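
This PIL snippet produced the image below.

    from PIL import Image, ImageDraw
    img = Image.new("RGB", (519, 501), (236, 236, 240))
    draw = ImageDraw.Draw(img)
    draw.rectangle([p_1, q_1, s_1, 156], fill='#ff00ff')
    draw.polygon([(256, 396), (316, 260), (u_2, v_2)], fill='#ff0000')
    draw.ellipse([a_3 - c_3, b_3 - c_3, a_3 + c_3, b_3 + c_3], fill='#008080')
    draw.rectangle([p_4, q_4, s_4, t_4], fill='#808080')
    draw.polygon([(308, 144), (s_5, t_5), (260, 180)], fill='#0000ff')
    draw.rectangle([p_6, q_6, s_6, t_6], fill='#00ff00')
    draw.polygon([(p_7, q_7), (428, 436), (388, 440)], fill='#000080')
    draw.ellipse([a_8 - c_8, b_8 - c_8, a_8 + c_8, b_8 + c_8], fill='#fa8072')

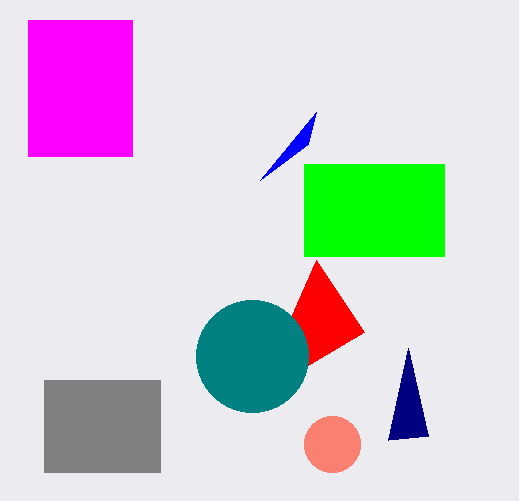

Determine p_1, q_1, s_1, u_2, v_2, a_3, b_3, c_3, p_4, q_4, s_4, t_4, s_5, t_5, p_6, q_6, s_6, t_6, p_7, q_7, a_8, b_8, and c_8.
p_1 = 28, q_1 = 20, s_1 = 132, u_2 = 364, v_2 = 332, a_3 = 252, b_3 = 356, c_3 = 56, p_4 = 44, q_4 = 380, s_4 = 160, t_4 = 472, s_5 = 316, t_5 = 112, p_6 = 304, q_6 = 164, s_6 = 444, t_6 = 256, p_7 = 408, q_7 = 348, a_8 = 332, b_8 = 444, c_8 = 28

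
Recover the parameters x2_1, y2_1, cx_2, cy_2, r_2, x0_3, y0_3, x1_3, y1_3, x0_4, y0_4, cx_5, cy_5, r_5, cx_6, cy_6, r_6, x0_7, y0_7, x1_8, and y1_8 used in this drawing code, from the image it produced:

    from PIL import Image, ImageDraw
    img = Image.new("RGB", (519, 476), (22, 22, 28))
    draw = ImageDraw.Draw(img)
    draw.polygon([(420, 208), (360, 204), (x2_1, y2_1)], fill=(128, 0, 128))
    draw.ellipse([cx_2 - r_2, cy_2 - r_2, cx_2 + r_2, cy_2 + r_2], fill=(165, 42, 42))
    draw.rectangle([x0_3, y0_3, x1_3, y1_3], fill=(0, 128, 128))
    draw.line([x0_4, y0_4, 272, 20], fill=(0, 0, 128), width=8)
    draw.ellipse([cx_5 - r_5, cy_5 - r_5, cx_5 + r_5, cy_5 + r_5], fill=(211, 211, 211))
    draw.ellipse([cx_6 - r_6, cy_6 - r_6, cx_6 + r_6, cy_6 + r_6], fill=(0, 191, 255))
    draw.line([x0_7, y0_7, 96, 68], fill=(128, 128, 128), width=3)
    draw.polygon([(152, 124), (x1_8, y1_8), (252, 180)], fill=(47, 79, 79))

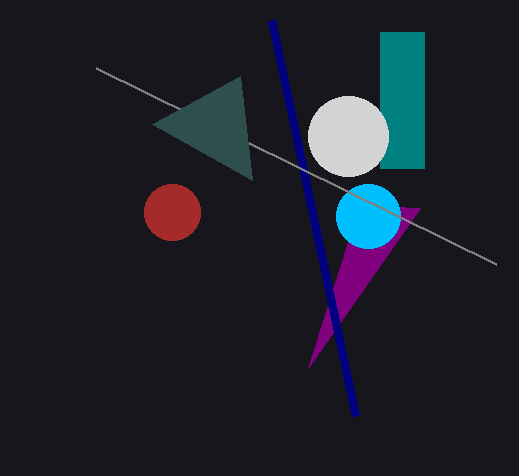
x2_1 = 308, y2_1 = 368, cx_2 = 172, cy_2 = 212, r_2 = 28, x0_3 = 380, y0_3 = 32, x1_3 = 424, y1_3 = 168, x0_4 = 356, y0_4 = 416, cx_5 = 348, cy_5 = 136, r_5 = 40, cx_6 = 368, cy_6 = 216, r_6 = 32, x0_7 = 496, y0_7 = 264, x1_8 = 240, y1_8 = 76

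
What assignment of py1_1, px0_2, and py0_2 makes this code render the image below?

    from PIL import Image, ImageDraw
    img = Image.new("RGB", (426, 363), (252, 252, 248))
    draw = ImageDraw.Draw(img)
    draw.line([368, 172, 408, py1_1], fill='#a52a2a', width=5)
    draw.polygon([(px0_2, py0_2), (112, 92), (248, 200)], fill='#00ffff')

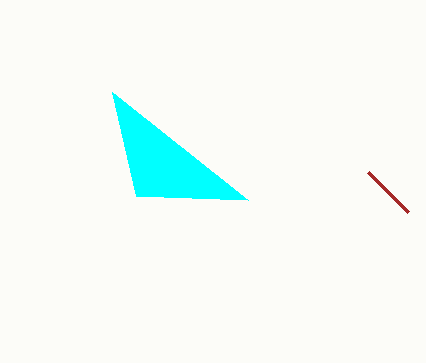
py1_1 = 212, px0_2 = 136, py0_2 = 196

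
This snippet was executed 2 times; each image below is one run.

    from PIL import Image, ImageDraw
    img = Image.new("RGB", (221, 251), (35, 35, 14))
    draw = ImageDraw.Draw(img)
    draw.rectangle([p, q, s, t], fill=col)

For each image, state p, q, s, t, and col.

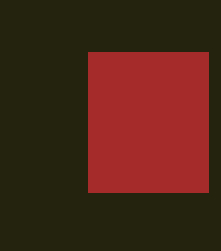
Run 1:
p = 88
q = 52
s = 208
t = 192
col = 'brown'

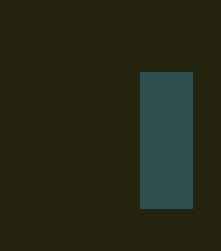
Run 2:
p = 140
q = 72
s = 192
t = 208
col = 'darkslategray'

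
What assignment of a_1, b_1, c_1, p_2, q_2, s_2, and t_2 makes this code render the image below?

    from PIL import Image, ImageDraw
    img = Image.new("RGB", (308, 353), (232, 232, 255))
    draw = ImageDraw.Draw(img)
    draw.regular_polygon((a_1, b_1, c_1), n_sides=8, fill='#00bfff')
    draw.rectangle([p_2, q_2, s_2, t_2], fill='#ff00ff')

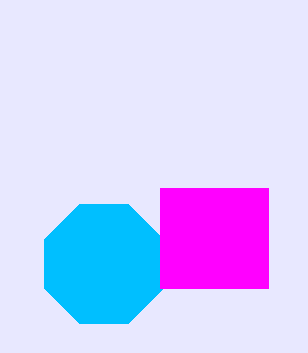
a_1 = 104, b_1 = 264, c_1 = 64, p_2 = 160, q_2 = 188, s_2 = 268, t_2 = 288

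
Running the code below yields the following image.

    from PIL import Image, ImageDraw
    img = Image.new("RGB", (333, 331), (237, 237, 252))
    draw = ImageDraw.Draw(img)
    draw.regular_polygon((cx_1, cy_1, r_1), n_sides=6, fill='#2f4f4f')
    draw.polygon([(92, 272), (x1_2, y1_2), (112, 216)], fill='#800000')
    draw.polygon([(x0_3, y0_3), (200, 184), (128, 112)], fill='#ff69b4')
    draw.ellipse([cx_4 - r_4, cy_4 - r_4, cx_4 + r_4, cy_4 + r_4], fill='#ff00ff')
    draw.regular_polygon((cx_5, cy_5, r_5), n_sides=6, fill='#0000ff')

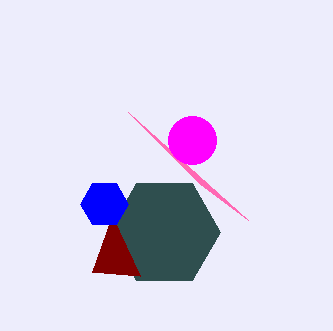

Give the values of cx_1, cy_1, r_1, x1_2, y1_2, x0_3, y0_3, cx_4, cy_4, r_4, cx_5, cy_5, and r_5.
cx_1 = 164; cy_1 = 232; r_1 = 56; x1_2 = 140; y1_2 = 276; x0_3 = 248; y0_3 = 220; cx_4 = 192; cy_4 = 140; r_4 = 24; cx_5 = 104; cy_5 = 204; r_5 = 24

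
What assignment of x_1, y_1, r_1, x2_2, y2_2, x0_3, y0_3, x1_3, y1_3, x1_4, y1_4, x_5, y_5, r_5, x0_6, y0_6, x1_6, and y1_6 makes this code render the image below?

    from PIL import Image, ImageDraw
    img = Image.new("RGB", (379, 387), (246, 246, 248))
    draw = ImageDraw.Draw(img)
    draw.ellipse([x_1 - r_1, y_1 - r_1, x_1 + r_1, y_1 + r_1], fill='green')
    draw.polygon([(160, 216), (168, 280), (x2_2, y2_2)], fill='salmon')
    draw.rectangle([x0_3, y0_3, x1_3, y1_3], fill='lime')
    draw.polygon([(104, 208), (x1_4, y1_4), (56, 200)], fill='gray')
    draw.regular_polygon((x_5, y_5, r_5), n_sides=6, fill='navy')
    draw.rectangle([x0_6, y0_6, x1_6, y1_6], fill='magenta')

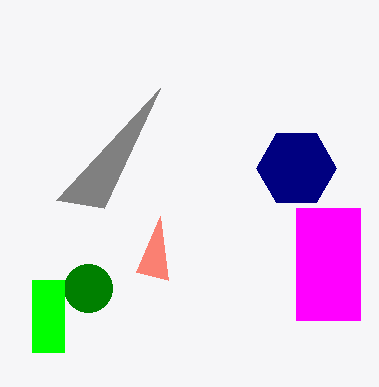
x_1 = 88
y_1 = 288
r_1 = 24
x2_2 = 136
y2_2 = 272
x0_3 = 32
y0_3 = 280
x1_3 = 64
y1_3 = 352
x1_4 = 160
y1_4 = 88
x_5 = 296
y_5 = 168
r_5 = 40
x0_6 = 296
y0_6 = 208
x1_6 = 360
y1_6 = 320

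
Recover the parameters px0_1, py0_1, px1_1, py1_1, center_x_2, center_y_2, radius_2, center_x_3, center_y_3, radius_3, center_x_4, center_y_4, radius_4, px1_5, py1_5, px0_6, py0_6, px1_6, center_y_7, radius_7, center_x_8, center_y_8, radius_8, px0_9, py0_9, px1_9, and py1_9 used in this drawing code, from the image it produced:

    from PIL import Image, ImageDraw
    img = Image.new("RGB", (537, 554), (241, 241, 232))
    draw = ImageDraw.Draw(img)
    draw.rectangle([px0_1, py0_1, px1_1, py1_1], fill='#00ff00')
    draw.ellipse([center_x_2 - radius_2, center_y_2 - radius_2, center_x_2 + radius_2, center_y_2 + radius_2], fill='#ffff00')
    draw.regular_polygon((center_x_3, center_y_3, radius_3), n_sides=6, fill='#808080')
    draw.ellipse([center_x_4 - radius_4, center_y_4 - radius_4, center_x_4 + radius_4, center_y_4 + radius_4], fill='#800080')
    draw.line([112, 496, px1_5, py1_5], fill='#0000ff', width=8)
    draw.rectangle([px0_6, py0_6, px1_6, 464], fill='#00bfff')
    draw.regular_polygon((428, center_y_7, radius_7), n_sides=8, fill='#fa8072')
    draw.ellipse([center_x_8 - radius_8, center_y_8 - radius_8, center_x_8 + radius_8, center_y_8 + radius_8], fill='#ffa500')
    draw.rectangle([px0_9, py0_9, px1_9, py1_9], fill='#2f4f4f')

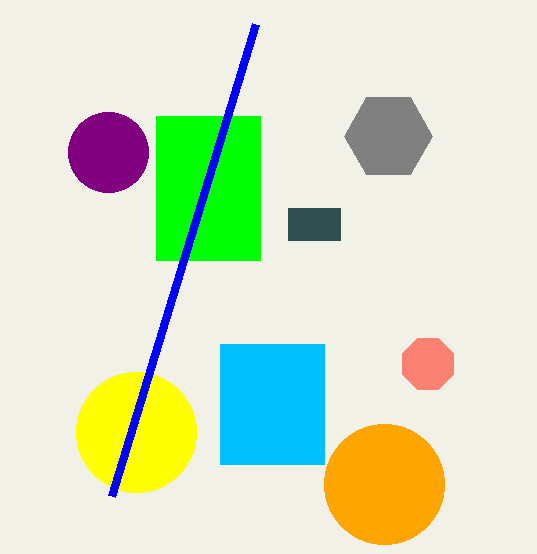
px0_1 = 156, py0_1 = 116, px1_1 = 260, py1_1 = 260, center_x_2 = 136, center_y_2 = 432, radius_2 = 60, center_x_3 = 388, center_y_3 = 136, radius_3 = 44, center_x_4 = 108, center_y_4 = 152, radius_4 = 40, px1_5 = 256, py1_5 = 24, px0_6 = 220, py0_6 = 344, px1_6 = 324, center_y_7 = 364, radius_7 = 28, center_x_8 = 384, center_y_8 = 484, radius_8 = 60, px0_9 = 288, py0_9 = 208, px1_9 = 340, py1_9 = 240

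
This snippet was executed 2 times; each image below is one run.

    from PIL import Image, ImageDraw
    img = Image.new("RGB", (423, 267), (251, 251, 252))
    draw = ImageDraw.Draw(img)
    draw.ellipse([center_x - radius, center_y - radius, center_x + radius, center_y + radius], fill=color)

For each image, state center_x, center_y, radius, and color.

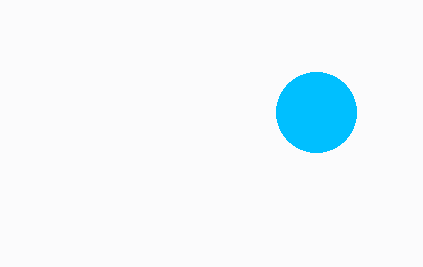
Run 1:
center_x = 316; center_y = 112; radius = 40; color = 'deepskyblue'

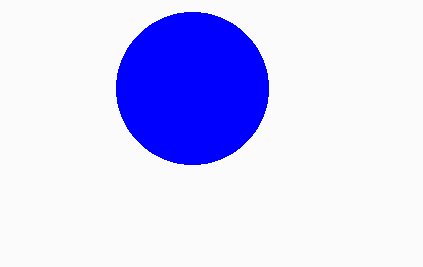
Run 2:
center_x = 192; center_y = 88; radius = 76; color = 'blue'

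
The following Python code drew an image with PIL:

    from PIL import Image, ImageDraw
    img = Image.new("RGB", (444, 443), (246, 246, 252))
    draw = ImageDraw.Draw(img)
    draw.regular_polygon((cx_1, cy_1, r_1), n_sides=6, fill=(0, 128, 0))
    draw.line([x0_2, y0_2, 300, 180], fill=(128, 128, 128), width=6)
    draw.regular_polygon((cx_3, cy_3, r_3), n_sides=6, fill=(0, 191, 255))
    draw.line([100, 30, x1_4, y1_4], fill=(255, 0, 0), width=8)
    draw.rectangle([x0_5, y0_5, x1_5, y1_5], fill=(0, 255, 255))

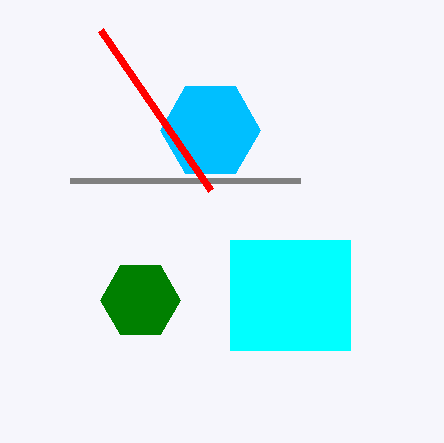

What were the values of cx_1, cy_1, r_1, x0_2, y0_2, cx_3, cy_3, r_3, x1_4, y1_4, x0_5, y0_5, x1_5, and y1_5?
cx_1 = 140, cy_1 = 300, r_1 = 40, x0_2 = 70, y0_2 = 180, cx_3 = 210, cy_3 = 130, r_3 = 50, x1_4 = 210, y1_4 = 190, x0_5 = 230, y0_5 = 240, x1_5 = 350, y1_5 = 350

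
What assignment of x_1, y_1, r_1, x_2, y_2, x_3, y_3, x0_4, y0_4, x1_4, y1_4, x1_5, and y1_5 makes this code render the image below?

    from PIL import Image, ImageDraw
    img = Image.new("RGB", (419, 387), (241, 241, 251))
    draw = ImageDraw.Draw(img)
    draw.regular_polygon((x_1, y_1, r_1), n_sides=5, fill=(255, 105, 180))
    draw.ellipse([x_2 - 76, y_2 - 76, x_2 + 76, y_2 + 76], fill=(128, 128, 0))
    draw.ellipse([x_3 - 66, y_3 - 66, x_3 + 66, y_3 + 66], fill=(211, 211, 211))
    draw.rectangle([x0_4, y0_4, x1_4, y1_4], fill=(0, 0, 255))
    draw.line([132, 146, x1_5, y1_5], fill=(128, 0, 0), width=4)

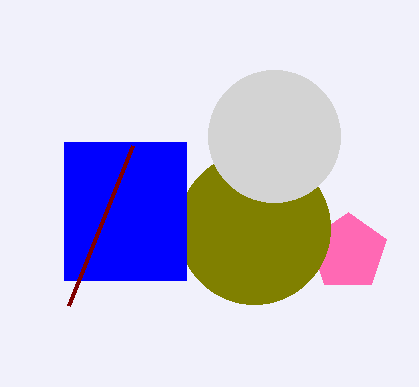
x_1 = 348; y_1 = 252; r_1 = 40; x_2 = 254; y_2 = 228; x_3 = 274; y_3 = 136; x0_4 = 64; y0_4 = 142; x1_4 = 186; y1_4 = 280; x1_5 = 68; y1_5 = 306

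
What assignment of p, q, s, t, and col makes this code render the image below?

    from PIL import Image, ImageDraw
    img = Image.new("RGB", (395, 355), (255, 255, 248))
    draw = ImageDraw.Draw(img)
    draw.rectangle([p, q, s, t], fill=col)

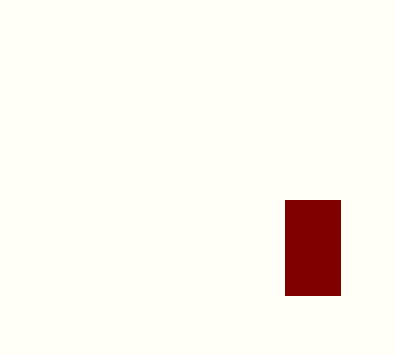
p = 285, q = 200, s = 340, t = 295, col = 'maroon'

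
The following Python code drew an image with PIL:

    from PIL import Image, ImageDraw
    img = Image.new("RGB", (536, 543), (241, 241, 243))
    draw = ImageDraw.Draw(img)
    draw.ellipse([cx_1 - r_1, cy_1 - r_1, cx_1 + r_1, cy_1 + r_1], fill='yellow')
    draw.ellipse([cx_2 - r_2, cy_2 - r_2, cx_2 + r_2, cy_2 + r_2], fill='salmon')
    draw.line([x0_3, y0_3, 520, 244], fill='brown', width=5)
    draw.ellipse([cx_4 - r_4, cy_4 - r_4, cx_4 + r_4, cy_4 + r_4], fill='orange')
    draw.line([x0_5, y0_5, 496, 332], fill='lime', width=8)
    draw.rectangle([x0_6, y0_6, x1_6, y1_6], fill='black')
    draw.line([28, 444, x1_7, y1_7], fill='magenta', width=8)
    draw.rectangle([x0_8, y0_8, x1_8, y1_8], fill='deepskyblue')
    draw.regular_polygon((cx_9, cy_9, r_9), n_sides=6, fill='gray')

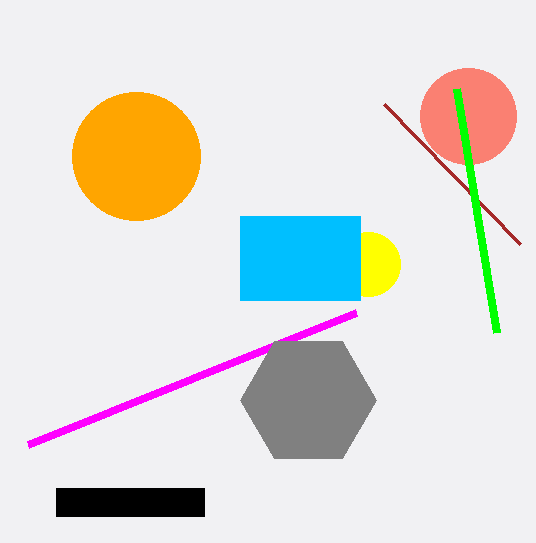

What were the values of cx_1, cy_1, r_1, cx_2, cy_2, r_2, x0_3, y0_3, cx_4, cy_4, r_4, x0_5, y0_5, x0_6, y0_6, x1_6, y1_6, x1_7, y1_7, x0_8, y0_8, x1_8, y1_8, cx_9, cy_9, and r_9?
cx_1 = 368, cy_1 = 264, r_1 = 32, cx_2 = 468, cy_2 = 116, r_2 = 48, x0_3 = 384, y0_3 = 104, cx_4 = 136, cy_4 = 156, r_4 = 64, x0_5 = 456, y0_5 = 88, x0_6 = 56, y0_6 = 488, x1_6 = 204, y1_6 = 516, x1_7 = 356, y1_7 = 312, x0_8 = 240, y0_8 = 216, x1_8 = 360, y1_8 = 300, cx_9 = 308, cy_9 = 400, r_9 = 68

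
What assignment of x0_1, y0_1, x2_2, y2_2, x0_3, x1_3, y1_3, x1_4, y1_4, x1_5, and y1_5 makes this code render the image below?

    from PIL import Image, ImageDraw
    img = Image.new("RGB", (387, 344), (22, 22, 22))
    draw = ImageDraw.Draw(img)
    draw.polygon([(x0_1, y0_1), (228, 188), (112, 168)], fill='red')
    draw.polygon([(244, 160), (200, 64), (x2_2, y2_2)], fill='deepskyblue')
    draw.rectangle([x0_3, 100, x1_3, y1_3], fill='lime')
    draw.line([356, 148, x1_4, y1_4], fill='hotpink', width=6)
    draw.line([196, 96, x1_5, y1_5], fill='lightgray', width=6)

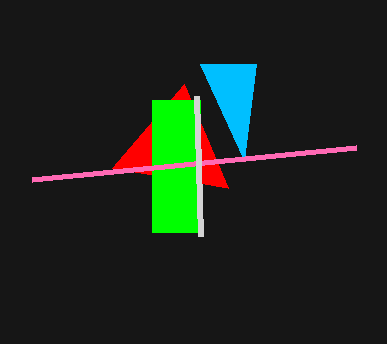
x0_1 = 184; y0_1 = 84; x2_2 = 256; y2_2 = 64; x0_3 = 152; x1_3 = 200; y1_3 = 232; x1_4 = 32; y1_4 = 180; x1_5 = 200; y1_5 = 236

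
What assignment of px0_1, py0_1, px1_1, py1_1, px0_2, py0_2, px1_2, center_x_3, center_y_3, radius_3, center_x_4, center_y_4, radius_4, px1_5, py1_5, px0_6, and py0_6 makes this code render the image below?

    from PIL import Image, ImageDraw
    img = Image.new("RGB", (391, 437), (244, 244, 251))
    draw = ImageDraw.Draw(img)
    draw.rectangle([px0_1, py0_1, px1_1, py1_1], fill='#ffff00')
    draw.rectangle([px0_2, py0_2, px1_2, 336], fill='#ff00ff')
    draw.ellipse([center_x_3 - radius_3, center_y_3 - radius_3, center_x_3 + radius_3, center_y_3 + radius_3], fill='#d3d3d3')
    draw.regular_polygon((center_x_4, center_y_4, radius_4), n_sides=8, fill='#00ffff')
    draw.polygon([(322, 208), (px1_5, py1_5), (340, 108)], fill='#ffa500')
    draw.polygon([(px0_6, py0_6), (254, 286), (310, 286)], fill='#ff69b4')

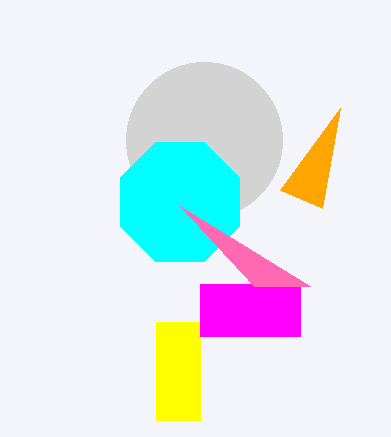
px0_1 = 156; py0_1 = 322; px1_1 = 200; py1_1 = 420; px0_2 = 200; py0_2 = 284; px1_2 = 300; center_x_3 = 204; center_y_3 = 140; radius_3 = 78; center_x_4 = 180; center_y_4 = 202; radius_4 = 64; px1_5 = 280; py1_5 = 190; px0_6 = 180; py0_6 = 206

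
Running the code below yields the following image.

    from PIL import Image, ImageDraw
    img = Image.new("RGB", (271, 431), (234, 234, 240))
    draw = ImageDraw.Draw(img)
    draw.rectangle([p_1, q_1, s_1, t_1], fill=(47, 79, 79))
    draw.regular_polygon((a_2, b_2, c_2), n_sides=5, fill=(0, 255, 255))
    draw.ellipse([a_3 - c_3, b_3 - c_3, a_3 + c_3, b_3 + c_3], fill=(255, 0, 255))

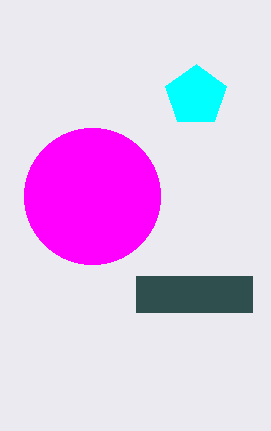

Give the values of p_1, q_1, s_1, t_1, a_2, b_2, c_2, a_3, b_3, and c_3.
p_1 = 136; q_1 = 276; s_1 = 252; t_1 = 312; a_2 = 196; b_2 = 96; c_2 = 32; a_3 = 92; b_3 = 196; c_3 = 68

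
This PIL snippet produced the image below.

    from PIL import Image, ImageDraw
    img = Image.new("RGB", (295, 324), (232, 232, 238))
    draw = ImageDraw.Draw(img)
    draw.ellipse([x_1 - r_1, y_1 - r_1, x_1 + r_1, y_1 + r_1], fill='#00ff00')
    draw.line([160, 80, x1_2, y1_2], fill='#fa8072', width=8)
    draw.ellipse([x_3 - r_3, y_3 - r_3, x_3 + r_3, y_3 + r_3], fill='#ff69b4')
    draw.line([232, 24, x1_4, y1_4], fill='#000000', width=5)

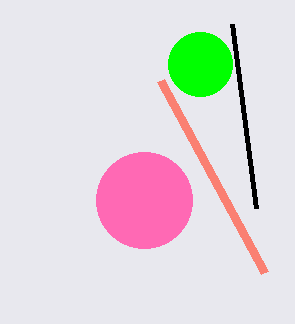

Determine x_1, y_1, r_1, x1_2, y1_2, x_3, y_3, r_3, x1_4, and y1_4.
x_1 = 200; y_1 = 64; r_1 = 32; x1_2 = 264; y1_2 = 272; x_3 = 144; y_3 = 200; r_3 = 48; x1_4 = 256; y1_4 = 208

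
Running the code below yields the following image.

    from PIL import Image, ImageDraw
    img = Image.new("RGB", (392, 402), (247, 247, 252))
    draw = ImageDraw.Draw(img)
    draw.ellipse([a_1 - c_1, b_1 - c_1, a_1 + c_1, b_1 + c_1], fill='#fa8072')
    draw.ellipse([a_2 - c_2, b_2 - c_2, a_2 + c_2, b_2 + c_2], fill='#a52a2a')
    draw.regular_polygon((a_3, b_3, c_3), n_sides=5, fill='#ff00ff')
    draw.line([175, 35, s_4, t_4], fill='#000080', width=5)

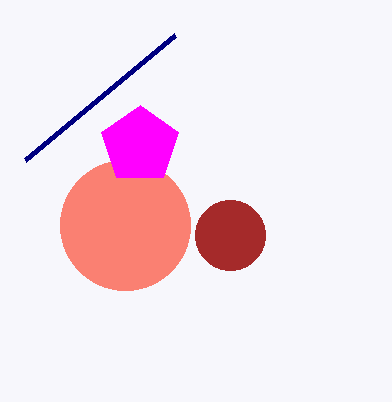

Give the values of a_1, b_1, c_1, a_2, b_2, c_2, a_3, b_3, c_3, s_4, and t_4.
a_1 = 125; b_1 = 225; c_1 = 65; a_2 = 230; b_2 = 235; c_2 = 35; a_3 = 140; b_3 = 145; c_3 = 40; s_4 = 25; t_4 = 160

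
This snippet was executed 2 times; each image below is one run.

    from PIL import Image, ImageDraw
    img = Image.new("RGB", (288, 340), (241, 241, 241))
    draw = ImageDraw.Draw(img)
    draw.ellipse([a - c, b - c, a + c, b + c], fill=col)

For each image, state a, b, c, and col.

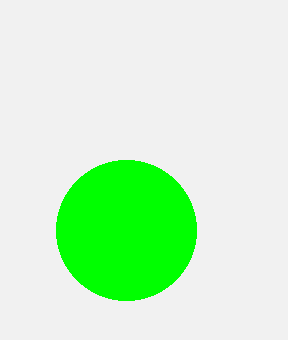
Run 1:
a = 126, b = 230, c = 70, col = 'lime'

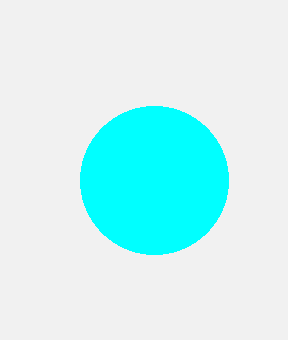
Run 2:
a = 154, b = 180, c = 74, col = 'cyan'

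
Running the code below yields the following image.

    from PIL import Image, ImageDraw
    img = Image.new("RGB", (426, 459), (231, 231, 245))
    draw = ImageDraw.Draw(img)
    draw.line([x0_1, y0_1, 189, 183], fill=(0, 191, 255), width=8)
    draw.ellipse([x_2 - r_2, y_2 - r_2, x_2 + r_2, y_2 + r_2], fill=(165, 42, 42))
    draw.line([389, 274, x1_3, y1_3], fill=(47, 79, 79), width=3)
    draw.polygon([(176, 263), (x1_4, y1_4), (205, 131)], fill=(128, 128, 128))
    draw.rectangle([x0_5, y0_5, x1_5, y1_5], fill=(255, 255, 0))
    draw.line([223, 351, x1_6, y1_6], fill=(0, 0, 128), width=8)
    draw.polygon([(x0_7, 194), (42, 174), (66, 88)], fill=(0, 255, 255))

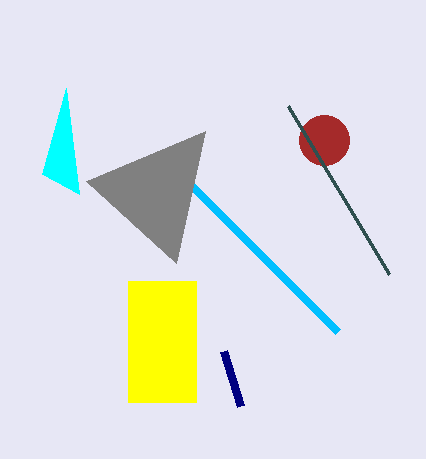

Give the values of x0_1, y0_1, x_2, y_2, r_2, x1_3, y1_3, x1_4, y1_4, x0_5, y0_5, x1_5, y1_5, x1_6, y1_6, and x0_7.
x0_1 = 338
y0_1 = 332
x_2 = 324
y_2 = 140
r_2 = 25
x1_3 = 288
y1_3 = 106
x1_4 = 86
y1_4 = 181
x0_5 = 128
y0_5 = 281
x1_5 = 196
y1_5 = 402
x1_6 = 240
y1_6 = 406
x0_7 = 79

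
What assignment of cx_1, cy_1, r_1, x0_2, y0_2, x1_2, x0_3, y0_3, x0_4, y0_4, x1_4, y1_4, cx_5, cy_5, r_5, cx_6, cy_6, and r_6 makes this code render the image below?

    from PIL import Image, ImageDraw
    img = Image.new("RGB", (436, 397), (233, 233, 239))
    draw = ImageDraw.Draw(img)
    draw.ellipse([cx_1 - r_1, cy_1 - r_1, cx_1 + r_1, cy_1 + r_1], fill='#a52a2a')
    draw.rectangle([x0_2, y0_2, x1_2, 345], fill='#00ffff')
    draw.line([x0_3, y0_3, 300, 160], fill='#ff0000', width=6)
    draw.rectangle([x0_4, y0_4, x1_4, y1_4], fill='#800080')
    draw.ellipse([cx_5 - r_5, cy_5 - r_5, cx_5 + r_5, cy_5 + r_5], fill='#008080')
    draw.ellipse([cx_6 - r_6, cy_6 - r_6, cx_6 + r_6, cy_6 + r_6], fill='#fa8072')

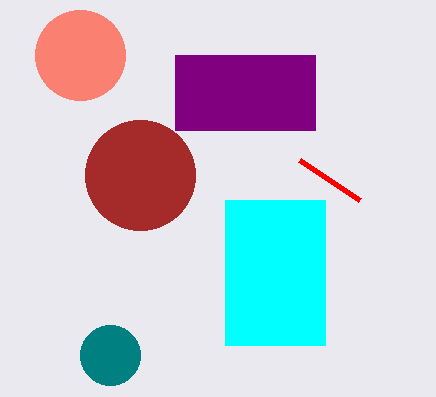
cx_1 = 140
cy_1 = 175
r_1 = 55
x0_2 = 225
y0_2 = 200
x1_2 = 325
x0_3 = 360
y0_3 = 200
x0_4 = 175
y0_4 = 55
x1_4 = 315
y1_4 = 130
cx_5 = 110
cy_5 = 355
r_5 = 30
cx_6 = 80
cy_6 = 55
r_6 = 45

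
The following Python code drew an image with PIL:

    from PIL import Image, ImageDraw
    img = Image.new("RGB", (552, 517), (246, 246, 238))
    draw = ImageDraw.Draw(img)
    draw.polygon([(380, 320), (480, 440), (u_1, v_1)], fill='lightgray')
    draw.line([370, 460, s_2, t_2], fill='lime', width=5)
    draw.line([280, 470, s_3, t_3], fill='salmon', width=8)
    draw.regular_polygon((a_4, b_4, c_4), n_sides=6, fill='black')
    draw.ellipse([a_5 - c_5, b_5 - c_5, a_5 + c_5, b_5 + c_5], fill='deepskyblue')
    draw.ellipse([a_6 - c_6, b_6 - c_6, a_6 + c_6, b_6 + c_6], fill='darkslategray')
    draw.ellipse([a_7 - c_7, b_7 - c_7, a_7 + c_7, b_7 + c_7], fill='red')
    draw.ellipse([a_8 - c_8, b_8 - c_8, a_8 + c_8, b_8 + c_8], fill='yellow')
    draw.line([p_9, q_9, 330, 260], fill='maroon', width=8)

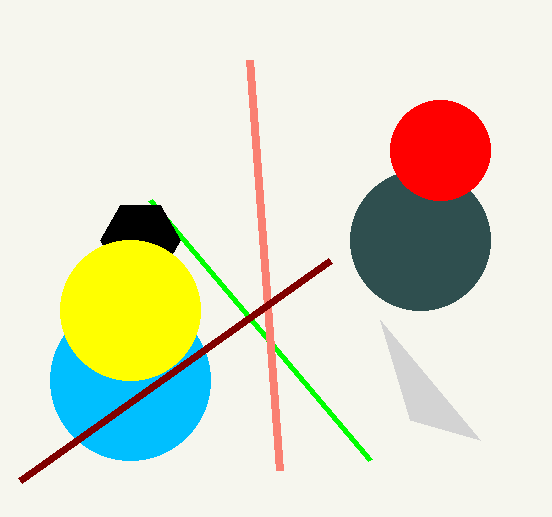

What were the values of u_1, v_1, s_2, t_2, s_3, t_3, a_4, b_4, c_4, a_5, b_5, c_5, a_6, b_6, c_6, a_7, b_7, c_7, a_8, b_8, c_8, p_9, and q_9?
u_1 = 410
v_1 = 420
s_2 = 150
t_2 = 200
s_3 = 250
t_3 = 60
a_4 = 140
b_4 = 240
c_4 = 40
a_5 = 130
b_5 = 380
c_5 = 80
a_6 = 420
b_6 = 240
c_6 = 70
a_7 = 440
b_7 = 150
c_7 = 50
a_8 = 130
b_8 = 310
c_8 = 70
p_9 = 20
q_9 = 480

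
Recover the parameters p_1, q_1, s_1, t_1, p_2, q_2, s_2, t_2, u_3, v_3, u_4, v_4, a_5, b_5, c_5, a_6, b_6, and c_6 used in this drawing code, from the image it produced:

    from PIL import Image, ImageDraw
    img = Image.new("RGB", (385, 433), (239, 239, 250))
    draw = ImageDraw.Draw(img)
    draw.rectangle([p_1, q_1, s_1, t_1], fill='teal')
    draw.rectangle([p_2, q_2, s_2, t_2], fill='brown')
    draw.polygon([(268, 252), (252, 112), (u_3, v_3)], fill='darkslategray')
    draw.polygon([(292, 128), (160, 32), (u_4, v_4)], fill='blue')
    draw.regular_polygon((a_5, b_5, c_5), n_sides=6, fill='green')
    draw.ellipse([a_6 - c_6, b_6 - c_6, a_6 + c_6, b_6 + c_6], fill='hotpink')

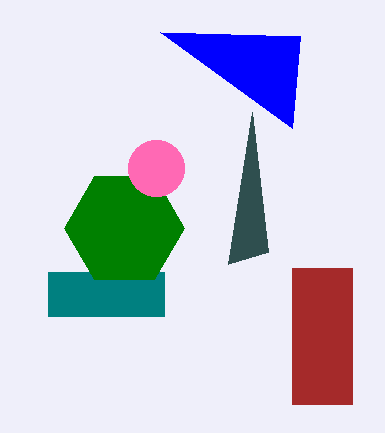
p_1 = 48; q_1 = 272; s_1 = 164; t_1 = 316; p_2 = 292; q_2 = 268; s_2 = 352; t_2 = 404; u_3 = 228; v_3 = 264; u_4 = 300; v_4 = 36; a_5 = 124; b_5 = 228; c_5 = 60; a_6 = 156; b_6 = 168; c_6 = 28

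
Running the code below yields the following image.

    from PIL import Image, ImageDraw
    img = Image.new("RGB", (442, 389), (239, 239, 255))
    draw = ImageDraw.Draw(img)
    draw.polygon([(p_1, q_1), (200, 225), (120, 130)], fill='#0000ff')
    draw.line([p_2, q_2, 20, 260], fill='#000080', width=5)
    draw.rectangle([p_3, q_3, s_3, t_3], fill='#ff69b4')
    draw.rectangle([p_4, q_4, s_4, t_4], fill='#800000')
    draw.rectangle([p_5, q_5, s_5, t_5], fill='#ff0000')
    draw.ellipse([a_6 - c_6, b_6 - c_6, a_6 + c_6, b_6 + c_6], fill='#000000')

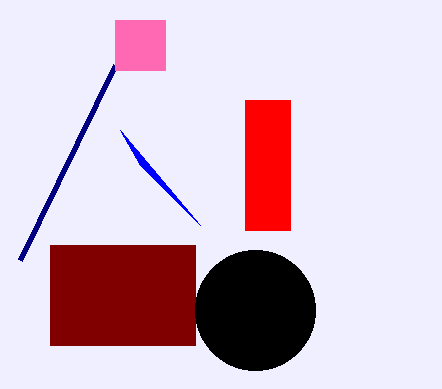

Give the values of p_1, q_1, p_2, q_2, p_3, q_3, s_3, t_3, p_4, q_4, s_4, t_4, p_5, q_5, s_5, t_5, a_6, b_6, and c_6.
p_1 = 140
q_1 = 165
p_2 = 115
q_2 = 65
p_3 = 115
q_3 = 20
s_3 = 165
t_3 = 70
p_4 = 50
q_4 = 245
s_4 = 195
t_4 = 345
p_5 = 245
q_5 = 100
s_5 = 290
t_5 = 230
a_6 = 255
b_6 = 310
c_6 = 60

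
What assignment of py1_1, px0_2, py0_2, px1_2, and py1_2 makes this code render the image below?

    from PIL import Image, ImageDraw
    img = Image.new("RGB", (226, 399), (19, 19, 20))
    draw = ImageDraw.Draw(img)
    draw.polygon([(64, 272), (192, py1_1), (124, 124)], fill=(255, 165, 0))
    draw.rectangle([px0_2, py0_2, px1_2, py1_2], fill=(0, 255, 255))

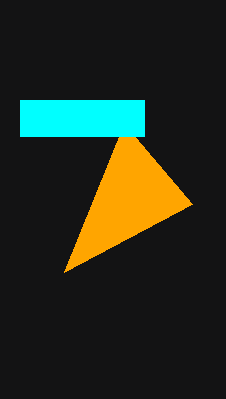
py1_1 = 204
px0_2 = 20
py0_2 = 100
px1_2 = 144
py1_2 = 136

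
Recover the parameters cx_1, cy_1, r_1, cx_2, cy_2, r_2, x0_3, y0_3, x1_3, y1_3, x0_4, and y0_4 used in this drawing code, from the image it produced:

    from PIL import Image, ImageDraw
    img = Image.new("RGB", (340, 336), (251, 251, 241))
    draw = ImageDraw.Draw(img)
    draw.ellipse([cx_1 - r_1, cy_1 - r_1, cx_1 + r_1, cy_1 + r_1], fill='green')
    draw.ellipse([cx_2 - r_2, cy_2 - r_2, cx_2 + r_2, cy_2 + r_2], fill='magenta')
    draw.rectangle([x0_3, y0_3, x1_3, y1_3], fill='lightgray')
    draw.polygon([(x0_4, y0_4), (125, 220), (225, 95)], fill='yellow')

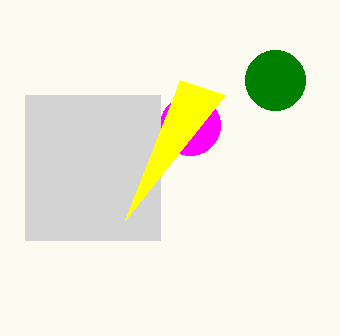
cx_1 = 275, cy_1 = 80, r_1 = 30, cx_2 = 190, cy_2 = 125, r_2 = 30, x0_3 = 25, y0_3 = 95, x1_3 = 160, y1_3 = 240, x0_4 = 180, y0_4 = 80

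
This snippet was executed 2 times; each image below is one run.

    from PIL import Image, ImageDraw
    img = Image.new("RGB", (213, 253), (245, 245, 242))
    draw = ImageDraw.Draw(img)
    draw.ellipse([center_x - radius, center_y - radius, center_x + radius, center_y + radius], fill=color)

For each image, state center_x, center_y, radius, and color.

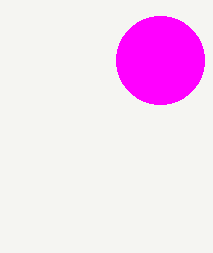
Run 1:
center_x = 160, center_y = 60, radius = 44, color = 'magenta'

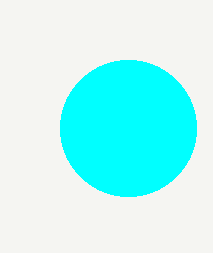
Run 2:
center_x = 128; center_y = 128; radius = 68; color = 'cyan'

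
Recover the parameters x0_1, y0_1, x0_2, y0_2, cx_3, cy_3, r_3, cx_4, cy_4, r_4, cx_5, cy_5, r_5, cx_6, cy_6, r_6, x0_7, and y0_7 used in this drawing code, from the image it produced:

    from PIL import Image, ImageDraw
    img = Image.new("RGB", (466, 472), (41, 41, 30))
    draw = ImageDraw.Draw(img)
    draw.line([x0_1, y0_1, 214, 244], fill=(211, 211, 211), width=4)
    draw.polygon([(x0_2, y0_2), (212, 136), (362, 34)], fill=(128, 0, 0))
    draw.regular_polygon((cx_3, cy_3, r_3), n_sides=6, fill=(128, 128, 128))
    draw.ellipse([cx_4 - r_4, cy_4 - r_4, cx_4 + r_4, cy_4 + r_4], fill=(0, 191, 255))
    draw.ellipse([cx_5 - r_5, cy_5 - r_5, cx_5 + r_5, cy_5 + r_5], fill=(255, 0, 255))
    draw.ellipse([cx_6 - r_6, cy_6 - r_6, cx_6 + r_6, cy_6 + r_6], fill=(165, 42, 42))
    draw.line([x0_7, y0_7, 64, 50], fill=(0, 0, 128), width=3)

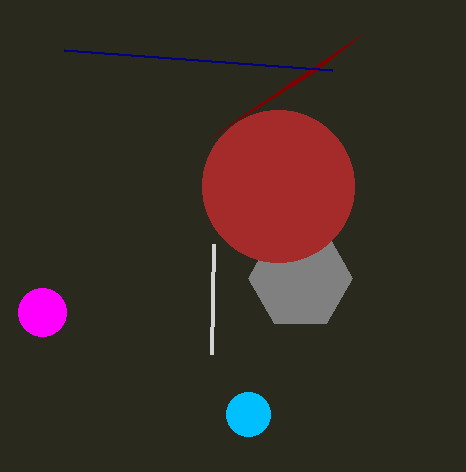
x0_1 = 212, y0_1 = 354, x0_2 = 314, y0_2 = 72, cx_3 = 300, cy_3 = 278, r_3 = 52, cx_4 = 248, cy_4 = 414, r_4 = 22, cx_5 = 42, cy_5 = 312, r_5 = 24, cx_6 = 278, cy_6 = 186, r_6 = 76, x0_7 = 332, y0_7 = 70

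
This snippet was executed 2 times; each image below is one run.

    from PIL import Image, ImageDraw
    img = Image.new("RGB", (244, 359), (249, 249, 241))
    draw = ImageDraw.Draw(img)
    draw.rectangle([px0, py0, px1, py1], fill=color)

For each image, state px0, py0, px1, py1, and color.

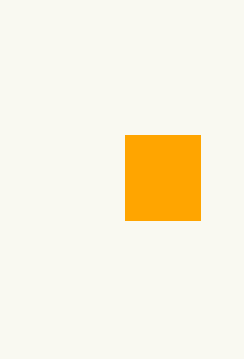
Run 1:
px0 = 125; py0 = 135; px1 = 200; py1 = 220; color = 'orange'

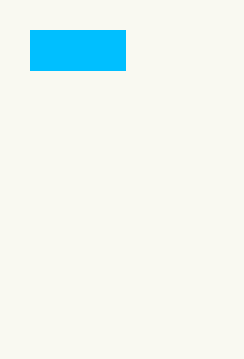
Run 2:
px0 = 30, py0 = 30, px1 = 125, py1 = 70, color = 'deepskyblue'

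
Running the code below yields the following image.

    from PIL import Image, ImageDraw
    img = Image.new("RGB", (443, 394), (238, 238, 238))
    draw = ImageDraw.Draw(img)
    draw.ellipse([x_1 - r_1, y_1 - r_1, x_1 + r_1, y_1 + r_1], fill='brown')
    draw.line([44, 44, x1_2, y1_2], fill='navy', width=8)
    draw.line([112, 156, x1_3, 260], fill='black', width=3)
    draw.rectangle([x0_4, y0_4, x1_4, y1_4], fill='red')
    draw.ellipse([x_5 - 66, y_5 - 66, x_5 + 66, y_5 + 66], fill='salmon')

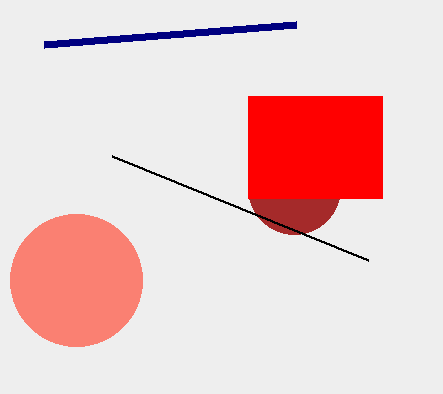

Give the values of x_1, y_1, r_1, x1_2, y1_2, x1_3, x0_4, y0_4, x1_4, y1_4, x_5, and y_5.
x_1 = 294, y_1 = 188, r_1 = 46, x1_2 = 296, y1_2 = 24, x1_3 = 368, x0_4 = 248, y0_4 = 96, x1_4 = 382, y1_4 = 198, x_5 = 76, y_5 = 280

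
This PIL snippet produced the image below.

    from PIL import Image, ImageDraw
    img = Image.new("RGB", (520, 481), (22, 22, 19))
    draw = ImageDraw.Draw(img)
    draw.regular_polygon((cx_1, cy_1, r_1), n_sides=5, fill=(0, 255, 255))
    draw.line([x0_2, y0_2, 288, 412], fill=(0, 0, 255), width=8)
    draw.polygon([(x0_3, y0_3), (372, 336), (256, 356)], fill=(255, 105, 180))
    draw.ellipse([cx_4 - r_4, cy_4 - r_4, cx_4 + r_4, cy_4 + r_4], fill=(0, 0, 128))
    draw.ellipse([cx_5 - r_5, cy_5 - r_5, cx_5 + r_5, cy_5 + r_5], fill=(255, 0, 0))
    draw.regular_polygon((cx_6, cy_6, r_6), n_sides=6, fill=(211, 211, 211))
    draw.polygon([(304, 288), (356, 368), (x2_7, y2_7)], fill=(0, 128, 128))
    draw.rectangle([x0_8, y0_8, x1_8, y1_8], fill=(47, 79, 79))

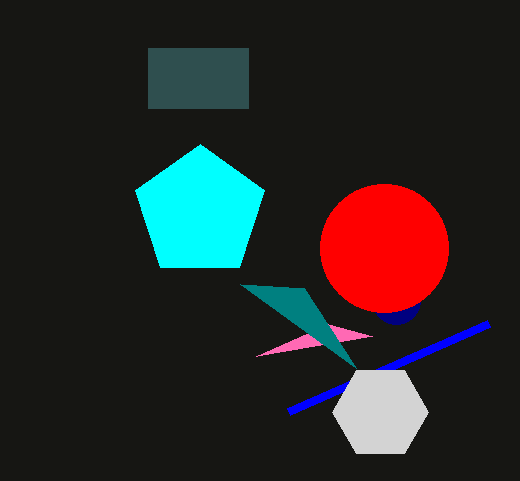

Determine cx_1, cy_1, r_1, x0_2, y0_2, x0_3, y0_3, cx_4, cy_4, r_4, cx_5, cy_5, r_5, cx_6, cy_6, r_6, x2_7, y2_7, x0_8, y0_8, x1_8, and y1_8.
cx_1 = 200, cy_1 = 212, r_1 = 68, x0_2 = 488, y0_2 = 324, x0_3 = 328, y0_3 = 324, cx_4 = 396, cy_4 = 300, r_4 = 24, cx_5 = 384, cy_5 = 248, r_5 = 64, cx_6 = 380, cy_6 = 412, r_6 = 48, x2_7 = 240, y2_7 = 284, x0_8 = 148, y0_8 = 48, x1_8 = 248, y1_8 = 108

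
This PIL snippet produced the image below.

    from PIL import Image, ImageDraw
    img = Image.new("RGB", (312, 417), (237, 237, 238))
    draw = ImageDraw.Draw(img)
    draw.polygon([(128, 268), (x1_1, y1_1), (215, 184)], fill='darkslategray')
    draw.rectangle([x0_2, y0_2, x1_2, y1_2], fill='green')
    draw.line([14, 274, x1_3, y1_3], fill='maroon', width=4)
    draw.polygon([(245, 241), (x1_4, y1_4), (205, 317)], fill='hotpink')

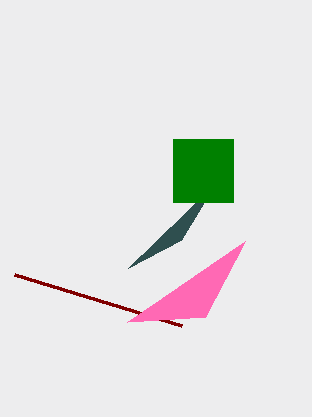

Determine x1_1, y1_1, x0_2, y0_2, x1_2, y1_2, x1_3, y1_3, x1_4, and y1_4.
x1_1 = 181, y1_1 = 240, x0_2 = 173, y0_2 = 139, x1_2 = 233, y1_2 = 202, x1_3 = 181, y1_3 = 325, x1_4 = 127, y1_4 = 322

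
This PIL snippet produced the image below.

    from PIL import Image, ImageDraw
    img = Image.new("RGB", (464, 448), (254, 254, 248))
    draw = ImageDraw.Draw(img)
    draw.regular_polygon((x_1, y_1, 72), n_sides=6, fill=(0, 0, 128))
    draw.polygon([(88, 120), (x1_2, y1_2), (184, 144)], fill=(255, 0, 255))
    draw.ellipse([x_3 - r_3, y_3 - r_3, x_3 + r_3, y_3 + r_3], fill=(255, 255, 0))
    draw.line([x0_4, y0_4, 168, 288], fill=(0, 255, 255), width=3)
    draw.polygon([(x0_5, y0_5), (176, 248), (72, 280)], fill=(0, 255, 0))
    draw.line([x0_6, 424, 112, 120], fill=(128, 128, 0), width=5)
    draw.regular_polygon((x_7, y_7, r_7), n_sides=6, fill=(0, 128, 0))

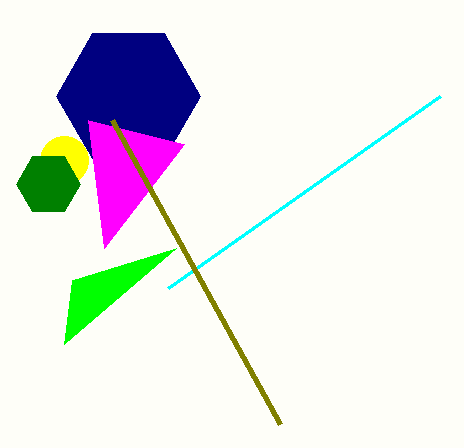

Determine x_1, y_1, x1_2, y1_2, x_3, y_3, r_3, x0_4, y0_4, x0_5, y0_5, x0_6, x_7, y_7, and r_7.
x_1 = 128; y_1 = 96; x1_2 = 104; y1_2 = 248; x_3 = 64; y_3 = 160; r_3 = 24; x0_4 = 440; y0_4 = 96; x0_5 = 64; y0_5 = 344; x0_6 = 280; x_7 = 48; y_7 = 184; r_7 = 32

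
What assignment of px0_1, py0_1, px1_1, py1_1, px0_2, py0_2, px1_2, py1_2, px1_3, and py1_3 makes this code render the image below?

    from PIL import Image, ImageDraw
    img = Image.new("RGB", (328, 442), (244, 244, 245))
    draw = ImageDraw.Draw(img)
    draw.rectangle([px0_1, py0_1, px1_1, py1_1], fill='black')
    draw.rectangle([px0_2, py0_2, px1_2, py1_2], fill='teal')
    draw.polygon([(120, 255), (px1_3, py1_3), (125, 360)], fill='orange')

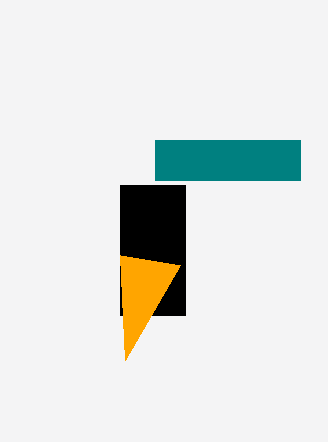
px0_1 = 120; py0_1 = 185; px1_1 = 185; py1_1 = 315; px0_2 = 155; py0_2 = 140; px1_2 = 300; py1_2 = 180; px1_3 = 180; py1_3 = 265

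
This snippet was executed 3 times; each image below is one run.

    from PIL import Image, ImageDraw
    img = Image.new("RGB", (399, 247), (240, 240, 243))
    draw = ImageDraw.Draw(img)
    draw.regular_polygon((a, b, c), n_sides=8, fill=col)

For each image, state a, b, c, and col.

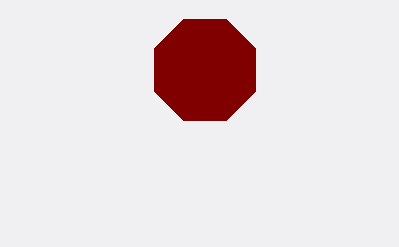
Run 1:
a = 205
b = 70
c = 55
col = 'maroon'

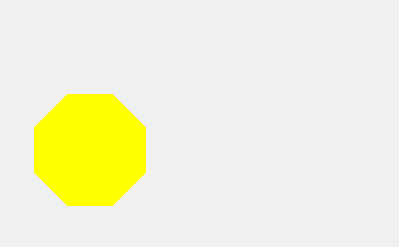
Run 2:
a = 90
b = 150
c = 60
col = 'yellow'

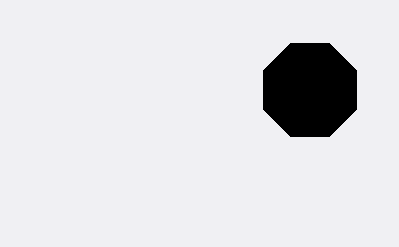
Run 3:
a = 310
b = 90
c = 50
col = 'black'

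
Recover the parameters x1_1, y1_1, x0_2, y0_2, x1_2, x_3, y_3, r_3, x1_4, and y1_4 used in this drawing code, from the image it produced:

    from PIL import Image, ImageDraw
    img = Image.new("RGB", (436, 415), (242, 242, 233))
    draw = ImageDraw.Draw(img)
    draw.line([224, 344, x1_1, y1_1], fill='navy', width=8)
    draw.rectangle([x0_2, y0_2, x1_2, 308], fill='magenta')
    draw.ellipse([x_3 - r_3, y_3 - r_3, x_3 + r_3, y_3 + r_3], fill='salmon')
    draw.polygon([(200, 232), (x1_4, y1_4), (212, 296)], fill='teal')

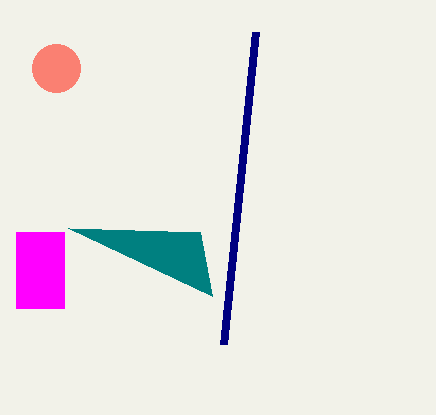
x1_1 = 256, y1_1 = 32, x0_2 = 16, y0_2 = 232, x1_2 = 64, x_3 = 56, y_3 = 68, r_3 = 24, x1_4 = 68, y1_4 = 228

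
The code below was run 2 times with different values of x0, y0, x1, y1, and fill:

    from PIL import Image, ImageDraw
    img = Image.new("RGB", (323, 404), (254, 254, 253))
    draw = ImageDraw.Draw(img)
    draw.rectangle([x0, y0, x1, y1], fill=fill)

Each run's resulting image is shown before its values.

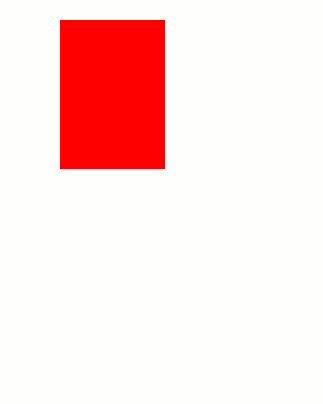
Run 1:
x0 = 60, y0 = 20, x1 = 164, y1 = 168, fill = 'red'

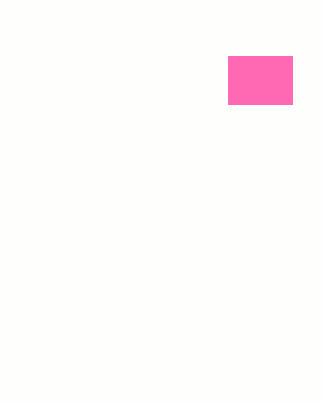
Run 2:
x0 = 228; y0 = 56; x1 = 292; y1 = 104; fill = 'hotpink'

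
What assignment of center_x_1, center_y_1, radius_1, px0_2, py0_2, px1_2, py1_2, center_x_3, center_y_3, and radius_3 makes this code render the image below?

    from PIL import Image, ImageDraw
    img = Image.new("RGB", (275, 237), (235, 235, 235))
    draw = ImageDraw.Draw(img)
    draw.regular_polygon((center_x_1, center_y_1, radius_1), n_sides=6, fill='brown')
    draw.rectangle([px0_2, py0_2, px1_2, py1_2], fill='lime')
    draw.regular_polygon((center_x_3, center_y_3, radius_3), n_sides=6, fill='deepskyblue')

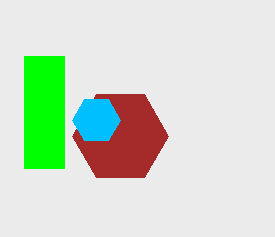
center_x_1 = 120
center_y_1 = 136
radius_1 = 48
px0_2 = 24
py0_2 = 56
px1_2 = 64
py1_2 = 168
center_x_3 = 96
center_y_3 = 120
radius_3 = 24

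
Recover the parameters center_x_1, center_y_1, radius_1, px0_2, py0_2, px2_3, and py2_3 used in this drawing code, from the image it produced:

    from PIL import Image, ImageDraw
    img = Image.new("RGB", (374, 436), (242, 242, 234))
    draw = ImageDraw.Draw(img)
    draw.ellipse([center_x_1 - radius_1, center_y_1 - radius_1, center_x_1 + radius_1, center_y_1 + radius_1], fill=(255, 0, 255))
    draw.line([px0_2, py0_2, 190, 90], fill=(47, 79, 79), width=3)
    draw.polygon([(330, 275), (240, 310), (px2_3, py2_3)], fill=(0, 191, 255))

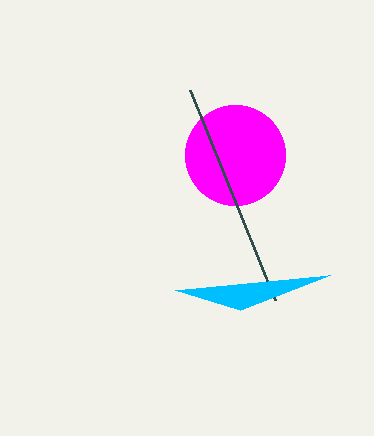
center_x_1 = 235; center_y_1 = 155; radius_1 = 50; px0_2 = 275; py0_2 = 300; px2_3 = 175; py2_3 = 290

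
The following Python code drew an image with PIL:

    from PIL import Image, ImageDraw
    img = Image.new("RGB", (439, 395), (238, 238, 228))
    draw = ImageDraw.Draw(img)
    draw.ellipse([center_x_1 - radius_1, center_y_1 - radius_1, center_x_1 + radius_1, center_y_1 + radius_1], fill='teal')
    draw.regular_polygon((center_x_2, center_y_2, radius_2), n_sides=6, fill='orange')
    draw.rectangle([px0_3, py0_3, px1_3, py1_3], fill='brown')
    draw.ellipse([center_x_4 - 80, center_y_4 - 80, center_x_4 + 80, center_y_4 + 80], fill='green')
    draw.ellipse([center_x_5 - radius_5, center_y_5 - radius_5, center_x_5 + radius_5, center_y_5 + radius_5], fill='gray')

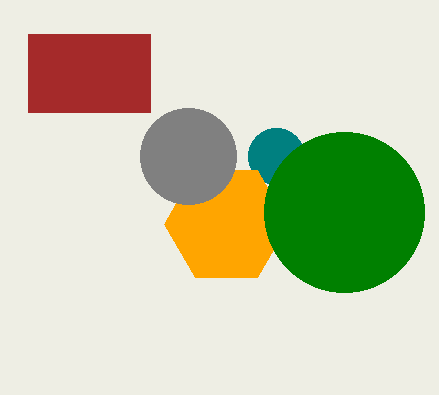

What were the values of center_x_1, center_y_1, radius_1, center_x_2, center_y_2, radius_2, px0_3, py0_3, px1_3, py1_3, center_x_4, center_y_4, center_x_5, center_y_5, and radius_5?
center_x_1 = 276; center_y_1 = 156; radius_1 = 28; center_x_2 = 226; center_y_2 = 224; radius_2 = 62; px0_3 = 28; py0_3 = 34; px1_3 = 150; py1_3 = 112; center_x_4 = 344; center_y_4 = 212; center_x_5 = 188; center_y_5 = 156; radius_5 = 48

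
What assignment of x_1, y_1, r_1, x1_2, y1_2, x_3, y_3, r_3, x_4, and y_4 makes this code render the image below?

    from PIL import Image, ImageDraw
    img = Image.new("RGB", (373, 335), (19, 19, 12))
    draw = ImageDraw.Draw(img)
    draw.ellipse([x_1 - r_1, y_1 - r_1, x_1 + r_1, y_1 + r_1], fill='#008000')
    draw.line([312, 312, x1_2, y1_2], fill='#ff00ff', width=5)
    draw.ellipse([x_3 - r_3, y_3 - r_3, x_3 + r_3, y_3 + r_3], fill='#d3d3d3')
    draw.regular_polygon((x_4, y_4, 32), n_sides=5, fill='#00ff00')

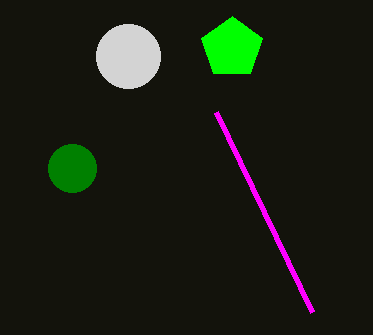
x_1 = 72
y_1 = 168
r_1 = 24
x1_2 = 216
y1_2 = 112
x_3 = 128
y_3 = 56
r_3 = 32
x_4 = 232
y_4 = 48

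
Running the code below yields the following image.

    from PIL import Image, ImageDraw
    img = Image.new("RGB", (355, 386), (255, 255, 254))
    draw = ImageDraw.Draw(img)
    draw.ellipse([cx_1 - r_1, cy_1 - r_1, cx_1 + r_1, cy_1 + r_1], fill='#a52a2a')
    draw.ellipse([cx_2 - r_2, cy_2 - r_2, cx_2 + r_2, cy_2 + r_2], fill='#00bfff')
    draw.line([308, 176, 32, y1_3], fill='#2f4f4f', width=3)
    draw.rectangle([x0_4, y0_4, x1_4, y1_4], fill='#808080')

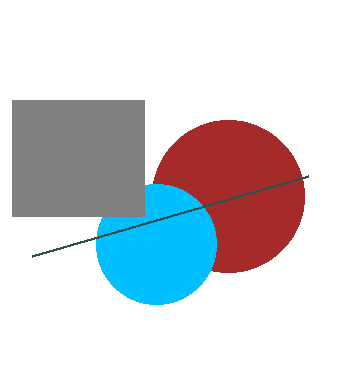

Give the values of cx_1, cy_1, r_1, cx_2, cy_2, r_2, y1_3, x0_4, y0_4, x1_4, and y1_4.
cx_1 = 228, cy_1 = 196, r_1 = 76, cx_2 = 156, cy_2 = 244, r_2 = 60, y1_3 = 256, x0_4 = 12, y0_4 = 100, x1_4 = 144, y1_4 = 216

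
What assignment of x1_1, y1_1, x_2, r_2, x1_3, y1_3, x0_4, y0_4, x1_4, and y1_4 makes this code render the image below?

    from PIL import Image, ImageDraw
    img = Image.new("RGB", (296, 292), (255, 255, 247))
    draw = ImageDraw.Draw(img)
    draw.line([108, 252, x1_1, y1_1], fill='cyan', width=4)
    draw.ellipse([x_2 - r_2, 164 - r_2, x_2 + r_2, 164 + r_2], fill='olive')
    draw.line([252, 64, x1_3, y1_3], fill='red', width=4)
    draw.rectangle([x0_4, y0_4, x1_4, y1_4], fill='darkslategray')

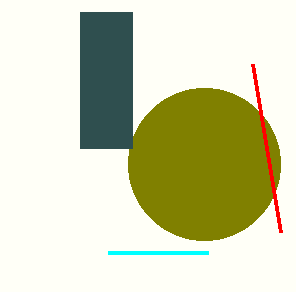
x1_1 = 208; y1_1 = 252; x_2 = 204; r_2 = 76; x1_3 = 280; y1_3 = 232; x0_4 = 80; y0_4 = 12; x1_4 = 132; y1_4 = 148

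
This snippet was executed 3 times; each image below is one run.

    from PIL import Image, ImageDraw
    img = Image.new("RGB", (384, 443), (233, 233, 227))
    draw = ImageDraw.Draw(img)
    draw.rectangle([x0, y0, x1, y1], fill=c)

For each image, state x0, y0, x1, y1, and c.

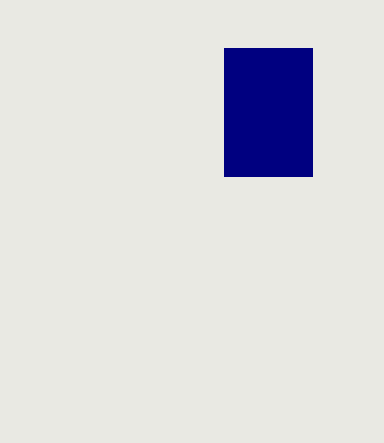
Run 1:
x0 = 224; y0 = 48; x1 = 312; y1 = 176; c = 'navy'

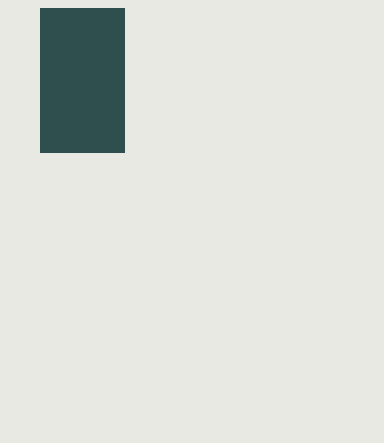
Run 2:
x0 = 40, y0 = 8, x1 = 124, y1 = 152, c = 'darkslategray'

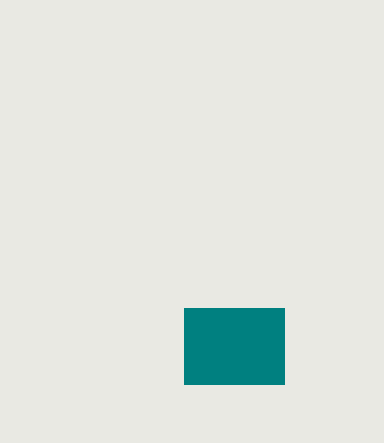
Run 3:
x0 = 184; y0 = 308; x1 = 284; y1 = 384; c = 'teal'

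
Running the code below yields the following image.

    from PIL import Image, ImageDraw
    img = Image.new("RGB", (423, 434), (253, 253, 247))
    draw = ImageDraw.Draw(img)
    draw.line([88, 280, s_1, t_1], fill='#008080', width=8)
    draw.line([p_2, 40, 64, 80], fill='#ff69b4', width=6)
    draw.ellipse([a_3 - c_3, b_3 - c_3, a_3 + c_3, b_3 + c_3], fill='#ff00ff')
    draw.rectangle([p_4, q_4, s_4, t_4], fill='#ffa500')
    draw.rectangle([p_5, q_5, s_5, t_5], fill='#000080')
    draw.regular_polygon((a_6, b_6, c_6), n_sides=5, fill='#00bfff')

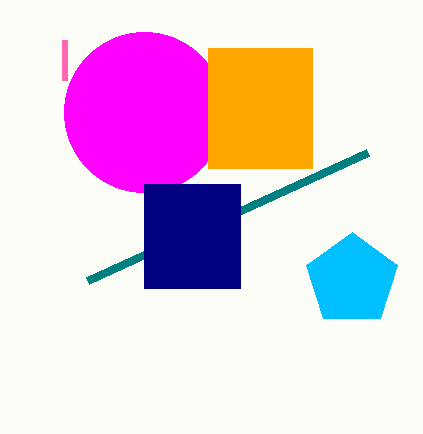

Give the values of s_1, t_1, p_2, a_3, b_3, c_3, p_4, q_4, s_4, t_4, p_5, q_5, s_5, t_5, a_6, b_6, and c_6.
s_1 = 368, t_1 = 152, p_2 = 64, a_3 = 144, b_3 = 112, c_3 = 80, p_4 = 208, q_4 = 48, s_4 = 312, t_4 = 168, p_5 = 144, q_5 = 184, s_5 = 240, t_5 = 288, a_6 = 352, b_6 = 280, c_6 = 48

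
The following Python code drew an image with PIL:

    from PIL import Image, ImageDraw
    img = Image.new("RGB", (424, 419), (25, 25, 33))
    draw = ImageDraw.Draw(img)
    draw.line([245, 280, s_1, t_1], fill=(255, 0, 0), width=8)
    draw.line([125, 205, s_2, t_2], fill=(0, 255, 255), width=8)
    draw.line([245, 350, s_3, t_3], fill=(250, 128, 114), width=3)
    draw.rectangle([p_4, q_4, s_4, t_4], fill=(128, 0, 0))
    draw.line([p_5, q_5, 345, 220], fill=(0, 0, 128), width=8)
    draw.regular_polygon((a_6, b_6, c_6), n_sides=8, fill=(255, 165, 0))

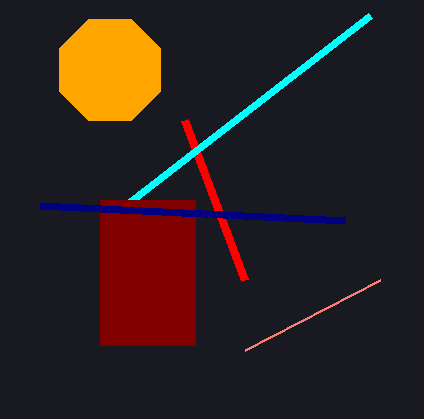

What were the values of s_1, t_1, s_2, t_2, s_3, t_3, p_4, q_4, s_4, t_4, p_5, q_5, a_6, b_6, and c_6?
s_1 = 185
t_1 = 120
s_2 = 370
t_2 = 15
s_3 = 380
t_3 = 280
p_4 = 100
q_4 = 200
s_4 = 195
t_4 = 345
p_5 = 40
q_5 = 205
a_6 = 110
b_6 = 70
c_6 = 55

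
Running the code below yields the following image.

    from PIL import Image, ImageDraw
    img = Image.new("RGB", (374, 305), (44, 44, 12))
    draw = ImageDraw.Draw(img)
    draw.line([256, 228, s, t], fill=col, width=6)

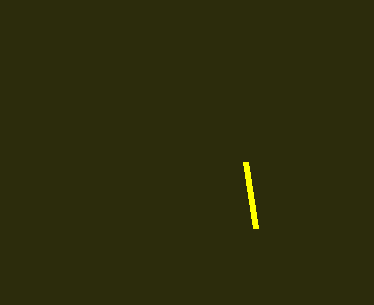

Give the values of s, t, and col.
s = 246, t = 162, col = 'yellow'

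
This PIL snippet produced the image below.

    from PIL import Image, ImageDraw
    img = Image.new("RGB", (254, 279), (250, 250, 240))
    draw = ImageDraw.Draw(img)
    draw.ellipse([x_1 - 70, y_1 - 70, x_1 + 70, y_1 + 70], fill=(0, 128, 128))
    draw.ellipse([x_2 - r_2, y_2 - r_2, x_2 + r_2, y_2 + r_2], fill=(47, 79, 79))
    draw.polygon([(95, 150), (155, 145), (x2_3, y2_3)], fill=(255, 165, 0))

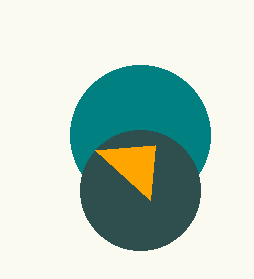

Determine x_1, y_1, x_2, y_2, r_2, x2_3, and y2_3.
x_1 = 140
y_1 = 135
x_2 = 140
y_2 = 190
r_2 = 60
x2_3 = 150
y2_3 = 200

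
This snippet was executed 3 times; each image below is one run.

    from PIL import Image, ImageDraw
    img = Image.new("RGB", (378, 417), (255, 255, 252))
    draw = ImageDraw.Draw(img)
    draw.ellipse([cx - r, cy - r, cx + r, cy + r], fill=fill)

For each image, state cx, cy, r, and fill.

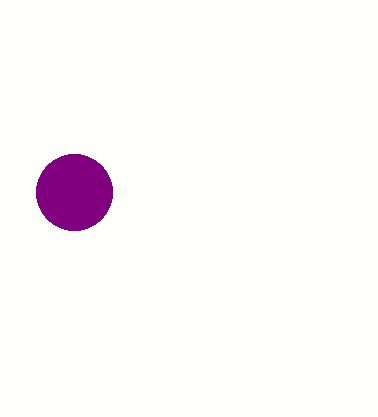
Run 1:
cx = 74; cy = 192; r = 38; fill = 'purple'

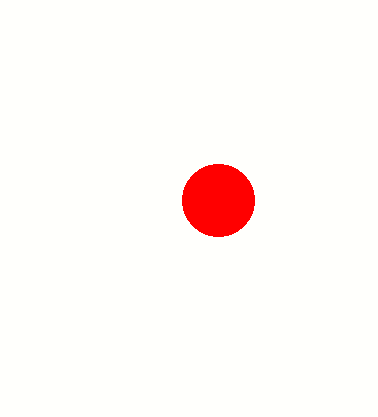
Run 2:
cx = 218, cy = 200, r = 36, fill = 'red'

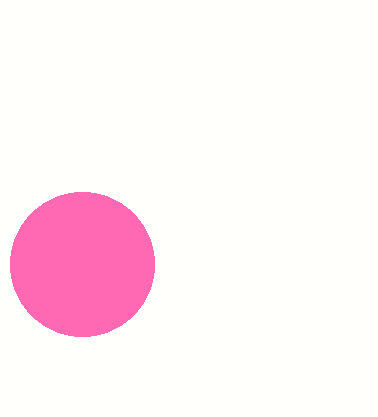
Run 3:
cx = 82; cy = 264; r = 72; fill = 'hotpink'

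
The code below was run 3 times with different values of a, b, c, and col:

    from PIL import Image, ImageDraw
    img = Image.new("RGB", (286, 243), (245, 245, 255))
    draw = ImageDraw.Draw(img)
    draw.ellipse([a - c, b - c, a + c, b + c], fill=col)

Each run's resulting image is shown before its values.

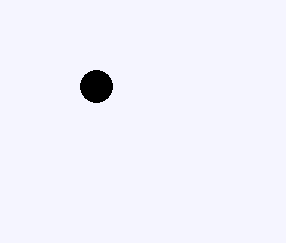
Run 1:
a = 96, b = 86, c = 16, col = 'black'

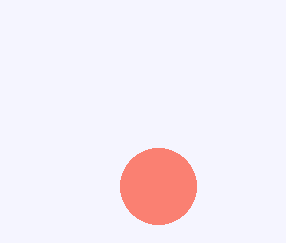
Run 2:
a = 158, b = 186, c = 38, col = 'salmon'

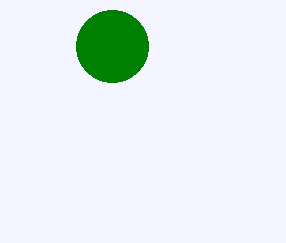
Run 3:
a = 112
b = 46
c = 36
col = 'green'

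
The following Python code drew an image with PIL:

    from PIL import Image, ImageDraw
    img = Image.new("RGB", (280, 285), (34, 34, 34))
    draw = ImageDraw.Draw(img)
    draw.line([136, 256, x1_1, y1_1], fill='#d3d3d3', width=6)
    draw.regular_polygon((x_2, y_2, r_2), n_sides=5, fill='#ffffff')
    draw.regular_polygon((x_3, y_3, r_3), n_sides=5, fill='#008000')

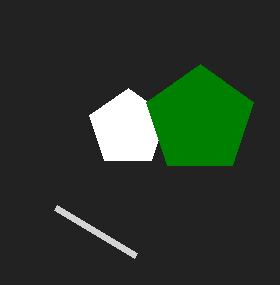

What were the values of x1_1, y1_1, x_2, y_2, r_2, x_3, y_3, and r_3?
x1_1 = 56, y1_1 = 208, x_2 = 128, y_2 = 128, r_2 = 40, x_3 = 200, y_3 = 120, r_3 = 56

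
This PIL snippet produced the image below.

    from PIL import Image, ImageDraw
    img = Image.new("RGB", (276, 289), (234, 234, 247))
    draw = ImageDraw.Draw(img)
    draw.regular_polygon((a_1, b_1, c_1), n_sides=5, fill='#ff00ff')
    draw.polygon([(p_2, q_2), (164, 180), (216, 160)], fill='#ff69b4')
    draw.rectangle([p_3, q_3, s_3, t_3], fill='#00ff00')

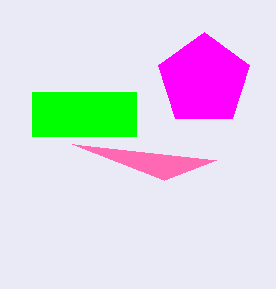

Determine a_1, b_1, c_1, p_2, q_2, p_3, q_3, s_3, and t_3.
a_1 = 204, b_1 = 80, c_1 = 48, p_2 = 72, q_2 = 144, p_3 = 32, q_3 = 92, s_3 = 136, t_3 = 136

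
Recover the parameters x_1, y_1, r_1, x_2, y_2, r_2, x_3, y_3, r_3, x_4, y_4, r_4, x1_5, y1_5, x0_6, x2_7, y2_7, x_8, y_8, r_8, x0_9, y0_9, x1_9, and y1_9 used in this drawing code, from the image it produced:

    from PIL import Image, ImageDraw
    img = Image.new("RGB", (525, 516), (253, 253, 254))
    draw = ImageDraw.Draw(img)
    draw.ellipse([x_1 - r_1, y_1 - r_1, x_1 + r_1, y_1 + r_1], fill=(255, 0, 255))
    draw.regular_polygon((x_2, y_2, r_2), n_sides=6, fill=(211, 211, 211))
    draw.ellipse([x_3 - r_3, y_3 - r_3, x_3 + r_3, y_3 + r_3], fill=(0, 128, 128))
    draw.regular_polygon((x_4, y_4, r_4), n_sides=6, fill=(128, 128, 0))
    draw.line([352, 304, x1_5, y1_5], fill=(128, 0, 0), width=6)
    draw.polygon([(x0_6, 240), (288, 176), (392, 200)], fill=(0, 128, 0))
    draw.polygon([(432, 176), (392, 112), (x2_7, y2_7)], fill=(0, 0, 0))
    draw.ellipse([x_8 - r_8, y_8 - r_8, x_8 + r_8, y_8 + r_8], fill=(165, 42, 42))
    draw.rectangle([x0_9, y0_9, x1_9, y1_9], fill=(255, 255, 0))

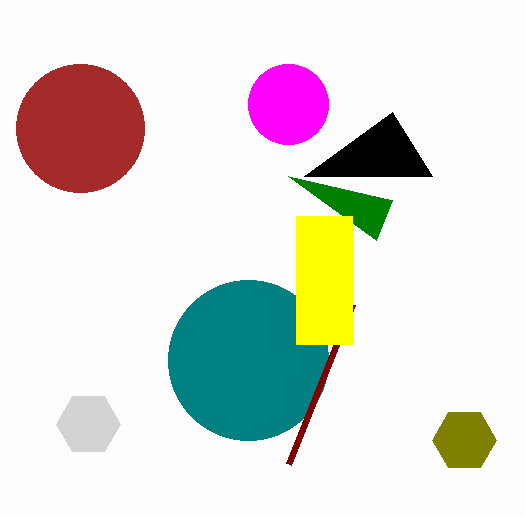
x_1 = 288
y_1 = 104
r_1 = 40
x_2 = 88
y_2 = 424
r_2 = 32
x_3 = 248
y_3 = 360
r_3 = 80
x_4 = 464
y_4 = 440
r_4 = 32
x1_5 = 288
y1_5 = 464
x0_6 = 376
x2_7 = 304
y2_7 = 176
x_8 = 80
y_8 = 128
r_8 = 64
x0_9 = 296
y0_9 = 216
x1_9 = 352
y1_9 = 344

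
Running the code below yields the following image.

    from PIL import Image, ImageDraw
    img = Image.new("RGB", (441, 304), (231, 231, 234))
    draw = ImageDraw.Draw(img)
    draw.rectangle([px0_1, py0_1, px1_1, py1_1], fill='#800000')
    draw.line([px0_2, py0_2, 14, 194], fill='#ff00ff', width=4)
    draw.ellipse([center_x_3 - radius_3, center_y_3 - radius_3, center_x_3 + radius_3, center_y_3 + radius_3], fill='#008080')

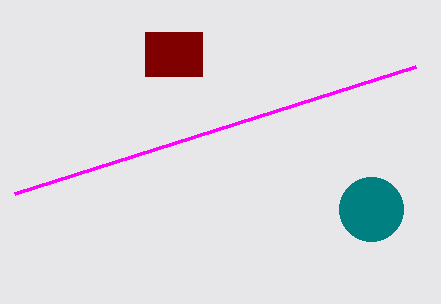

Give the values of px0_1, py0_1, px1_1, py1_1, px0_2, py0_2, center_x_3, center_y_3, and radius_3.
px0_1 = 145
py0_1 = 32
px1_1 = 202
py1_1 = 76
px0_2 = 415
py0_2 = 67
center_x_3 = 371
center_y_3 = 209
radius_3 = 32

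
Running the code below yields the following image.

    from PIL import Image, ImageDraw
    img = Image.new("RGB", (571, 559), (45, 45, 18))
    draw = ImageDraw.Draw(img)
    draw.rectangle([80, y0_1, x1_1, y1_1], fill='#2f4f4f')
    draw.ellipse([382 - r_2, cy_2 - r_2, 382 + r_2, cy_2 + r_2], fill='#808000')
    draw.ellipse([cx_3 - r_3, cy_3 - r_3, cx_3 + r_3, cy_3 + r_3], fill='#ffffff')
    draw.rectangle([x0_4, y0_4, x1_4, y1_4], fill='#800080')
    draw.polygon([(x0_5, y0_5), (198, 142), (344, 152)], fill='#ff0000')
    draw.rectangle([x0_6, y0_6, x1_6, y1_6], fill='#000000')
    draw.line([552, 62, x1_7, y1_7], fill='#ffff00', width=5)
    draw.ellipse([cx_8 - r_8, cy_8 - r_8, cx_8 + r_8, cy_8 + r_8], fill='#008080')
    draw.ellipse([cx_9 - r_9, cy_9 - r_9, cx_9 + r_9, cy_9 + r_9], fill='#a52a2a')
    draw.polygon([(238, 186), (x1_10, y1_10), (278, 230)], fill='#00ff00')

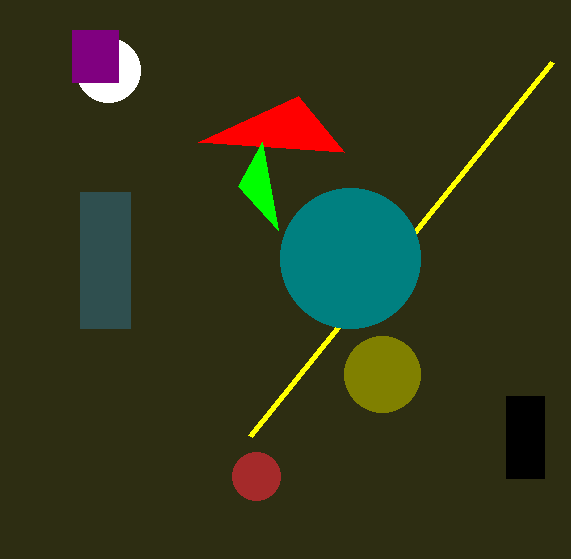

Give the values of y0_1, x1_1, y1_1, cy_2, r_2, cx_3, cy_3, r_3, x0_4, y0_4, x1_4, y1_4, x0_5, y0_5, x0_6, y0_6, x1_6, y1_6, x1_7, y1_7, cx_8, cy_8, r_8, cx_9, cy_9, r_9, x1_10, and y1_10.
y0_1 = 192, x1_1 = 130, y1_1 = 328, cy_2 = 374, r_2 = 38, cx_3 = 108, cy_3 = 70, r_3 = 32, x0_4 = 72, y0_4 = 30, x1_4 = 118, y1_4 = 82, x0_5 = 298, y0_5 = 96, x0_6 = 506, y0_6 = 396, x1_6 = 544, y1_6 = 478, x1_7 = 250, y1_7 = 436, cx_8 = 350, cy_8 = 258, r_8 = 70, cx_9 = 256, cy_9 = 476, r_9 = 24, x1_10 = 262, y1_10 = 142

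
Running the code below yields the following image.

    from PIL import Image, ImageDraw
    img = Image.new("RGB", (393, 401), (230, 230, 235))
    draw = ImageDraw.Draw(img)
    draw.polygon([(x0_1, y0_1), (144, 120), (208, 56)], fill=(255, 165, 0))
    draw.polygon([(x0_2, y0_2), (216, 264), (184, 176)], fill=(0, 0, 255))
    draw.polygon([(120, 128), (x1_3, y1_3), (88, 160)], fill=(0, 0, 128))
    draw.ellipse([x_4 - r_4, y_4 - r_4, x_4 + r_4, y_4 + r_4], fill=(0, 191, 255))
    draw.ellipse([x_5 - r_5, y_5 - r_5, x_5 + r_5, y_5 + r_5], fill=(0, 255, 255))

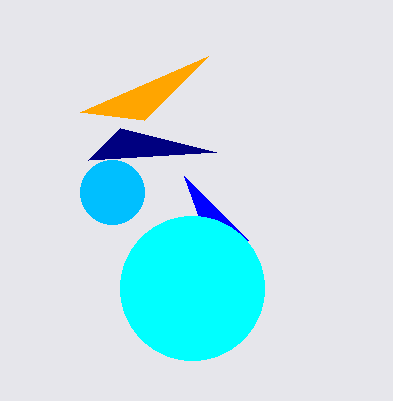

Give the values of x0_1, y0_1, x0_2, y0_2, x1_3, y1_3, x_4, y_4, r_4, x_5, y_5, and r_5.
x0_1 = 80; y0_1 = 112; x0_2 = 248; y0_2 = 240; x1_3 = 216; y1_3 = 152; x_4 = 112; y_4 = 192; r_4 = 32; x_5 = 192; y_5 = 288; r_5 = 72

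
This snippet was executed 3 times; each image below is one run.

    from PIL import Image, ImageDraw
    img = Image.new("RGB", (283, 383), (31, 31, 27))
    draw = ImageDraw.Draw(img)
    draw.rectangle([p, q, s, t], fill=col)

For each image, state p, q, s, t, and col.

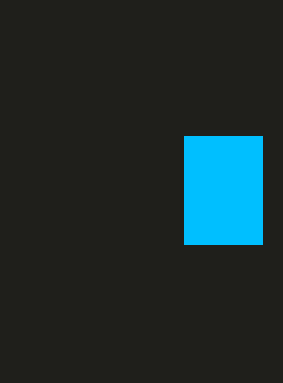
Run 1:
p = 184
q = 136
s = 262
t = 244
col = 'deepskyblue'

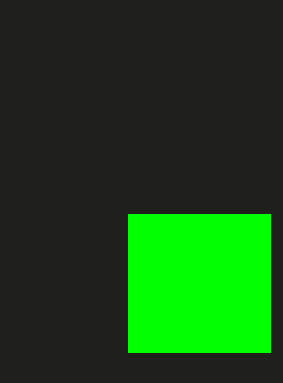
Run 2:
p = 128
q = 214
s = 270
t = 352
col = 'lime'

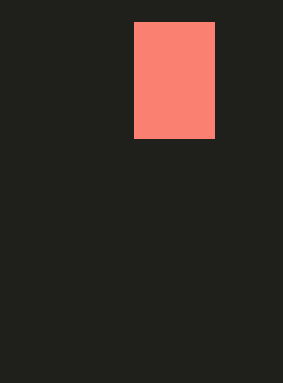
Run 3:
p = 134
q = 22
s = 214
t = 138
col = 'salmon'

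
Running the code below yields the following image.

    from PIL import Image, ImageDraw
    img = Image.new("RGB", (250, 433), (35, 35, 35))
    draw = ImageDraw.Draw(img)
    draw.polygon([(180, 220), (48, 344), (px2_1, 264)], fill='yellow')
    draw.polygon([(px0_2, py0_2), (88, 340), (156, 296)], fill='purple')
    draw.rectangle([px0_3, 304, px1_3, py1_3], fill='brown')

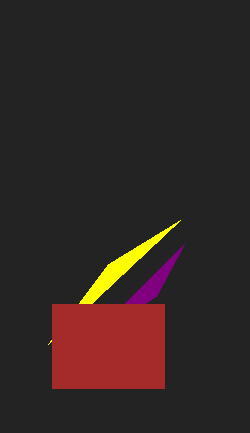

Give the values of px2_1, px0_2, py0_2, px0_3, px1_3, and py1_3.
px2_1 = 108, px0_2 = 184, py0_2 = 244, px0_3 = 52, px1_3 = 164, py1_3 = 388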